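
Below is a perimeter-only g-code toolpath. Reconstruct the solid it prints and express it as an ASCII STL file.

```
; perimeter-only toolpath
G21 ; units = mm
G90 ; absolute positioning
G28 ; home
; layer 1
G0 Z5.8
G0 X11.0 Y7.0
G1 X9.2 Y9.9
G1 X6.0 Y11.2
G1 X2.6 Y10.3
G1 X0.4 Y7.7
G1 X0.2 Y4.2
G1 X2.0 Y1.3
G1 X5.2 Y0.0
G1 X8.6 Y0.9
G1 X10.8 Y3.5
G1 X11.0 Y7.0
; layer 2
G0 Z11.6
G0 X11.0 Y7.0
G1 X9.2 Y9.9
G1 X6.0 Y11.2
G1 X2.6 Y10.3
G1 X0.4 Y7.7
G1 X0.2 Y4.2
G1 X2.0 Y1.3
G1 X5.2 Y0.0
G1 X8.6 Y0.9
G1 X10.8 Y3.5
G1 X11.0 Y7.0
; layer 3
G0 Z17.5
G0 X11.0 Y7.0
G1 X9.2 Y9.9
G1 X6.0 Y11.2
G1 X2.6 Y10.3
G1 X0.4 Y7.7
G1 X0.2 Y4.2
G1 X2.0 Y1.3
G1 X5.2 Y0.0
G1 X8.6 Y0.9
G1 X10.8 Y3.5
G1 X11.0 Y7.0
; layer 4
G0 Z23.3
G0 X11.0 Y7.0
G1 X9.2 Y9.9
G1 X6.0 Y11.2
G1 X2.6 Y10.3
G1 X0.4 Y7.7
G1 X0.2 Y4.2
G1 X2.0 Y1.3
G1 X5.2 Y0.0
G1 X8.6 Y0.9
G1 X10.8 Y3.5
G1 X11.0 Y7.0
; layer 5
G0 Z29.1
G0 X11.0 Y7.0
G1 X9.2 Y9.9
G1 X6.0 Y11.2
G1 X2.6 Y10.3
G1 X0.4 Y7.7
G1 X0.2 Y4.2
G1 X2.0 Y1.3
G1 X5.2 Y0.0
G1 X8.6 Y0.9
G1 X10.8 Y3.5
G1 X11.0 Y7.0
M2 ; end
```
solid part
  facet normal 0.0000 0.0000 -1.0000
    outer loop
      vertex 6.0 11.2 0.0
      vertex 9.2 9.9 0.0
      vertex 11.0 7.0 0.0
    endloop
  endfacet
  facet normal 0.0000 0.0000 -1.0000
    outer loop
      vertex 2.6 10.3 0.0
      vertex 6.0 11.2 0.0
      vertex 11.0 7.0 0.0
    endloop
  endfacet
  facet normal 0.0000 0.0000 -1.0000
    outer loop
      vertex 0.4 7.7 0.0
      vertex 2.6 10.3 0.0
      vertex 11.0 7.0 0.0
    endloop
  endfacet
  facet normal 0.0000 0.0000 -1.0000
    outer loop
      vertex 0.2 4.2 0.0
      vertex 0.4 7.7 0.0
      vertex 11.0 7.0 0.0
    endloop
  endfacet
  facet normal 0.0000 0.0000 -1.0000
    outer loop
      vertex 2.0 1.3 0.0
      vertex 0.2 4.2 0.0
      vertex 11.0 7.0 0.0
    endloop
  endfacet
  facet normal 0.0000 0.0000 -1.0000
    outer loop
      vertex 5.2 0.0 0.0
      vertex 2.0 1.3 0.0
      vertex 11.0 7.0 0.0
    endloop
  endfacet
  facet normal 0.0000 0.0000 -1.0000
    outer loop
      vertex 8.6 0.9 0.0
      vertex 5.2 0.0 0.0
      vertex 11.0 7.0 0.0
    endloop
  endfacet
  facet normal 0.0000 0.0000 -1.0000
    outer loop
      vertex 10.8 3.5 0.0
      vertex 8.6 0.9 0.0
      vertex 11.0 7.0 0.0
    endloop
  endfacet
  facet normal 0.0000 0.0000 1.0000
    outer loop
      vertex 11.0 7.0 29.1
      vertex 9.2 9.9 29.1
      vertex 6.0 11.2 29.1
    endloop
  endfacet
  facet normal 0.0000 0.0000 1.0000
    outer loop
      vertex 11.0 7.0 29.1
      vertex 6.0 11.2 29.1
      vertex 2.6 10.3 29.1
    endloop
  endfacet
  facet normal 0.0000 0.0000 1.0000
    outer loop
      vertex 11.0 7.0 29.1
      vertex 2.6 10.3 29.1
      vertex 0.4 7.7 29.1
    endloop
  endfacet
  facet normal 0.0000 0.0000 1.0000
    outer loop
      vertex 11.0 7.0 29.1
      vertex 0.4 7.7 29.1
      vertex 0.2 4.2 29.1
    endloop
  endfacet
  facet normal 0.0000 0.0000 1.0000
    outer loop
      vertex 11.0 7.0 29.1
      vertex 0.2 4.2 29.1
      vertex 2.0 1.3 29.1
    endloop
  endfacet
  facet normal 0.0000 0.0000 1.0000
    outer loop
      vertex 11.0 7.0 29.1
      vertex 2.0 1.3 29.1
      vertex 5.2 0.0 29.1
    endloop
  endfacet
  facet normal 0.0000 0.0000 1.0000
    outer loop
      vertex 11.0 7.0 29.1
      vertex 5.2 0.0 29.1
      vertex 8.6 0.9 29.1
    endloop
  endfacet
  facet normal 0.0000 0.0000 1.0000
    outer loop
      vertex 11.0 7.0 29.1
      vertex 8.6 0.9 29.1
      vertex 10.8 3.5 29.1
    endloop
  endfacet
  facet normal 0.8496 0.5274 0.0000
    outer loop
      vertex 11.0 7.0 0.0
      vertex 9.2 9.9 0.0
      vertex 9.2 9.9 29.1
    endloop
  endfacet
  facet normal 0.8496 0.5274 0.0000
    outer loop
      vertex 11.0 7.0 0.0
      vertex 9.2 9.9 29.1
      vertex 11.0 7.0 29.1
    endloop
  endfacet
  facet normal 0.3764 0.9265 0.0000
    outer loop
      vertex 9.2 9.9 0.0
      vertex 6.0 11.2 0.0
      vertex 6.0 11.2 29.1
    endloop
  endfacet
  facet normal 0.3764 0.9265 0.0000
    outer loop
      vertex 9.2 9.9 0.0
      vertex 6.0 11.2 29.1
      vertex 9.2 9.9 29.1
    endloop
  endfacet
  facet normal -0.2559 0.9667 0.0000
    outer loop
      vertex 6.0 11.2 0.0
      vertex 2.6 10.3 0.0
      vertex 2.6 10.3 29.1
    endloop
  endfacet
  facet normal -0.2559 0.9667 0.0000
    outer loop
      vertex 6.0 11.2 0.0
      vertex 2.6 10.3 29.1
      vertex 6.0 11.2 29.1
    endloop
  endfacet
  facet normal -0.7634 0.6459 0.0000
    outer loop
      vertex 2.6 10.3 0.0
      vertex 0.4 7.7 0.0
      vertex 0.4 7.7 29.1
    endloop
  endfacet
  facet normal -0.7634 0.6459 0.0000
    outer loop
      vertex 2.6 10.3 0.0
      vertex 0.4 7.7 29.1
      vertex 2.6 10.3 29.1
    endloop
  endfacet
  facet normal -0.9984 0.0570 0.0000
    outer loop
      vertex 0.4 7.7 0.0
      vertex 0.2 4.2 0.0
      vertex 0.2 4.2 29.1
    endloop
  endfacet
  facet normal -0.9984 0.0570 0.0000
    outer loop
      vertex 0.4 7.7 0.0
      vertex 0.2 4.2 29.1
      vertex 0.4 7.7 29.1
    endloop
  endfacet
  facet normal -0.8496 -0.5274 0.0000
    outer loop
      vertex 0.2 4.2 0.0
      vertex 2.0 1.3 0.0
      vertex 2.0 1.3 29.1
    endloop
  endfacet
  facet normal -0.8496 -0.5274 0.0000
    outer loop
      vertex 0.2 4.2 0.0
      vertex 2.0 1.3 29.1
      vertex 0.2 4.2 29.1
    endloop
  endfacet
  facet normal -0.3764 -0.9265 0.0000
    outer loop
      vertex 2.0 1.3 0.0
      vertex 5.2 0.0 0.0
      vertex 5.2 0.0 29.1
    endloop
  endfacet
  facet normal -0.3764 -0.9265 0.0000
    outer loop
      vertex 2.0 1.3 0.0
      vertex 5.2 0.0 29.1
      vertex 2.0 1.3 29.1
    endloop
  endfacet
  facet normal 0.2559 -0.9667 0.0000
    outer loop
      vertex 5.2 0.0 0.0
      vertex 8.6 0.9 0.0
      vertex 8.6 0.9 29.1
    endloop
  endfacet
  facet normal 0.2559 -0.9667 0.0000
    outer loop
      vertex 5.2 0.0 0.0
      vertex 8.6 0.9 29.1
      vertex 5.2 0.0 29.1
    endloop
  endfacet
  facet normal 0.7634 -0.6459 0.0000
    outer loop
      vertex 8.6 0.9 0.0
      vertex 10.8 3.5 0.0
      vertex 10.8 3.5 29.1
    endloop
  endfacet
  facet normal 0.7634 -0.6459 0.0000
    outer loop
      vertex 8.6 0.9 0.0
      vertex 10.8 3.5 29.1
      vertex 8.6 0.9 29.1
    endloop
  endfacet
  facet normal 0.9984 -0.0570 0.0000
    outer loop
      vertex 10.8 3.5 0.0
      vertex 11.0 7.0 0.0
      vertex 11.0 7.0 29.1
    endloop
  endfacet
  facet normal 0.9984 -0.0570 0.0000
    outer loop
      vertex 10.8 3.5 0.0
      vertex 11.0 7.0 29.1
      vertex 10.8 3.5 29.1
    endloop
  endfacet
endsolid part

The G0 Z moves step by Δz≈5.8 mm. Every layer's G1 loop is the same polygon, so the solid is a straight extrusion of it from z=0 to z≈29.1. Closing with flat bottom and top caps and triangulating gives 36 facets — a regular 10-sided prism (a cylinder approximated with 10 flat sides), circumscribed radius ≈ 5.6 mm, height ≈ 29.1 mm.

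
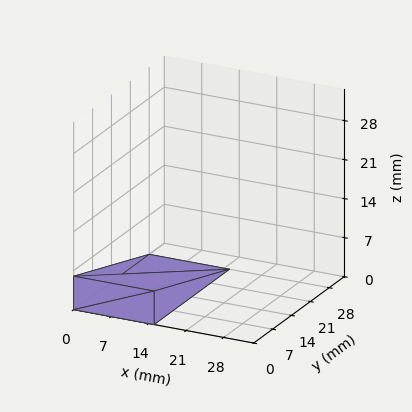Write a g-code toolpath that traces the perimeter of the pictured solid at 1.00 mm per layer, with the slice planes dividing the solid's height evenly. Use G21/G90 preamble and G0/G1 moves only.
Reading the render: the shape is a wedge (ramp): 15 × 28 mm base, rising to 6 mm along the y=0 edge and sloping linearly to z=0 at y=28 (dimensions read to the nearest mm from the axis ticks). For the g-code, the solid's height is divided into equal slices at the stated Δz and each level perimeter traced with G1 moves after a G0 lift.

; perimeter-only toolpath
G21 ; units = mm
G90 ; absolute positioning
G28 ; home
; layer 1
G0 Z1.00
G0 X0.00 Y0.00
G1 X15.00 Y0.00
G1 X15.00 Y23.33
G1 X0.00 Y23.33
G1 X0.00 Y0.00
; layer 2
G0 Z2.00
G0 X0.00 Y0.00
G1 X15.00 Y0.00
G1 X15.00 Y18.67
G1 X0.00 Y18.67
G1 X0.00 Y0.00
; layer 3
G0 Z3.00
G0 X0.00 Y0.00
G1 X15.00 Y0.00
G1 X15.00 Y14.00
G1 X0.00 Y14.00
G1 X0.00 Y0.00
; layer 4
G0 Z4.00
G0 X0.00 Y0.00
G1 X15.00 Y0.00
G1 X15.00 Y9.33
G1 X0.00 Y9.33
G1 X0.00 Y0.00
; layer 5
G0 Z5.00
G0 X0.00 Y0.00
G1 X15.00 Y0.00
G1 X15.00 Y4.67
G1 X0.00 Y4.67
G1 X0.00 Y0.00
M2 ; end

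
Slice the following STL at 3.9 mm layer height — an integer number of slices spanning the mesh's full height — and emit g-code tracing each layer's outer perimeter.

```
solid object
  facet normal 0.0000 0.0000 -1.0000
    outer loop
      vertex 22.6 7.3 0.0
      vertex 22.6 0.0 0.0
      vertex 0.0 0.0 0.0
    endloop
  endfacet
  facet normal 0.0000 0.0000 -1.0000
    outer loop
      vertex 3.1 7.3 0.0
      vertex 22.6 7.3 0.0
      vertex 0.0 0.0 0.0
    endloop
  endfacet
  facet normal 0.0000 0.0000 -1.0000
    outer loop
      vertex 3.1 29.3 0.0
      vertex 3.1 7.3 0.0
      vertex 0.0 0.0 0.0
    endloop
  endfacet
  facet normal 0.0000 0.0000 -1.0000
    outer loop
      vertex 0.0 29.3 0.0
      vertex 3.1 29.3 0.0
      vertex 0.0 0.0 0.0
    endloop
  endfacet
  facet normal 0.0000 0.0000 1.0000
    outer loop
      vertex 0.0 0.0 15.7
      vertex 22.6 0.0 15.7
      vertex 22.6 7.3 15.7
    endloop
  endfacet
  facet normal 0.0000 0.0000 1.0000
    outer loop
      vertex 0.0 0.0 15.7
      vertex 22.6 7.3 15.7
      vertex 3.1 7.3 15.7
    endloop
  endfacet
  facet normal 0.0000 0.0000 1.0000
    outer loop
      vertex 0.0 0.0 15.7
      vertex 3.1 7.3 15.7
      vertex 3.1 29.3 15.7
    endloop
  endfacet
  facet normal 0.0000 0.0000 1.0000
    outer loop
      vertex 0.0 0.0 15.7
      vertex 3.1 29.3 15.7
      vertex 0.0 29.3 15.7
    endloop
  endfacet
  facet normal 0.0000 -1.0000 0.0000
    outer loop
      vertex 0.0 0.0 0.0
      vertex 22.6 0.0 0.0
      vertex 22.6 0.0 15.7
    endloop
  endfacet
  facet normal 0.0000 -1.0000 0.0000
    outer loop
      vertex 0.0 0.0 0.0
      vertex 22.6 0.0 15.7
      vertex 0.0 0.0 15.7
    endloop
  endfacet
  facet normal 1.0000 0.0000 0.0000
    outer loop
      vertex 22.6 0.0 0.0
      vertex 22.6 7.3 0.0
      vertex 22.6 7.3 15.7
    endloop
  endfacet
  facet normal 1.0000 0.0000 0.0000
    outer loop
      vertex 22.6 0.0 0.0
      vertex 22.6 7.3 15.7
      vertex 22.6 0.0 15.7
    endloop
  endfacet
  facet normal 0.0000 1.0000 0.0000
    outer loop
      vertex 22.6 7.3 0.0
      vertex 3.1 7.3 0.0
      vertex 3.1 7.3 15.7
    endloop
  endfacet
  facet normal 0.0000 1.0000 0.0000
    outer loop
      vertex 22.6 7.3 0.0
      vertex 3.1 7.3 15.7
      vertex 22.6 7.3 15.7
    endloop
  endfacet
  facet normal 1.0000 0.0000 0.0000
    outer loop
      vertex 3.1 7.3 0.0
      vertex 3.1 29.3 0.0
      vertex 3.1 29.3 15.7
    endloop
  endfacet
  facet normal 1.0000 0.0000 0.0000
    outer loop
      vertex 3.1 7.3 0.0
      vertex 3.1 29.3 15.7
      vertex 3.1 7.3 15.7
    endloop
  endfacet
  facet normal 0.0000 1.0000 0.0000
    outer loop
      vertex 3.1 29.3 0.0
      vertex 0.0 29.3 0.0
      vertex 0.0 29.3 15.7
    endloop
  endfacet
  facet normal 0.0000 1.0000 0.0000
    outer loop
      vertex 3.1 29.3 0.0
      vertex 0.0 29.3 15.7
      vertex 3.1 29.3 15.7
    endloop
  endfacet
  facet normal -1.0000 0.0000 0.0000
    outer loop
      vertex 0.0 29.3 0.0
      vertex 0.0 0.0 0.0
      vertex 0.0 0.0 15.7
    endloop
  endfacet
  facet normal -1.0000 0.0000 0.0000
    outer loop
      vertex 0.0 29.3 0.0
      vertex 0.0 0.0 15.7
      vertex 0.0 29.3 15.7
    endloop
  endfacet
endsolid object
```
; perimeter-only toolpath
G21 ; units = mm
G90 ; absolute positioning
G28 ; home
; layer 1
G0 Z3.9
G0 X0.0 Y0.0
G1 X22.6 Y0.0
G1 X22.6 Y7.3
G1 X3.1 Y7.3
G1 X3.1 Y29.3
G1 X0.0 Y29.3
G1 X0.0 Y0.0
; layer 2
G0 Z7.8
G0 X0.0 Y0.0
G1 X22.6 Y0.0
G1 X22.6 Y7.3
G1 X3.1 Y7.3
G1 X3.1 Y29.3
G1 X0.0 Y29.3
G1 X0.0 Y0.0
; layer 3
G0 Z11.8
G0 X0.0 Y0.0
G1 X22.6 Y0.0
G1 X22.6 Y7.3
G1 X3.1 Y7.3
G1 X3.1 Y29.3
G1 X0.0 Y29.3
G1 X0.0 Y0.0
; layer 4
G0 Z15.7
G0 X0.0 Y0.0
G1 X22.6 Y0.0
G1 X22.6 Y7.3
G1 X3.1 Y7.3
G1 X3.1 Y29.3
G1 X0.0 Y29.3
G1 X0.0 Y0.0
M2 ; end

The solid is an L-shaped prism: outer 22.6 × 29.3 mm, arm thicknesses ≈ 7.3 mm (horizontal) and 3.1 mm (vertical), extruded 15.7 mm in z. Slicing at Δz = 3.9 mm — 4 equal slices spanning the solid's height, so layer i sits at z = i·h/4 — gives 4 non-empty perimeters. Each is a 6-segment closed polygon; G0 lifts to the layer z and rapids to the start vertex, then G1 traces the edges.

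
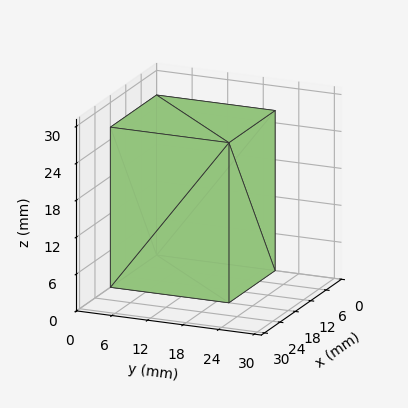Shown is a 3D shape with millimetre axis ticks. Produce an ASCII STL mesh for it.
Reading the render: the shape is a rectangular box, roughly 18 × 20 mm footprint and 26 mm tall (dimensions read to the nearest mm from the axis ticks). For the STL, each face is triangulated and given an outward normal.

solid part
  facet normal 0.0000 0.0000 -1.0000
    outer loop
      vertex 18.00 20.00 0.00
      vertex 18.00 0.00 0.00
      vertex 0.00 0.00 0.00
    endloop
  endfacet
  facet normal 0.0000 0.0000 -1.0000
    outer loop
      vertex 0.00 20.00 0.00
      vertex 18.00 20.00 0.00
      vertex 0.00 0.00 0.00
    endloop
  endfacet
  facet normal 0.0000 0.0000 1.0000
    outer loop
      vertex 0.00 0.00 26.00
      vertex 18.00 0.00 26.00
      vertex 18.00 20.00 26.00
    endloop
  endfacet
  facet normal 0.0000 0.0000 1.0000
    outer loop
      vertex 0.00 0.00 26.00
      vertex 18.00 20.00 26.00
      vertex 0.00 20.00 26.00
    endloop
  endfacet
  facet normal 0.0000 -1.0000 0.0000
    outer loop
      vertex 0.00 0.00 0.00
      vertex 18.00 0.00 0.00
      vertex 18.00 0.00 26.00
    endloop
  endfacet
  facet normal 0.0000 -1.0000 0.0000
    outer loop
      vertex 0.00 0.00 0.00
      vertex 18.00 0.00 26.00
      vertex 0.00 0.00 26.00
    endloop
  endfacet
  facet normal 0.0000 1.0000 0.0000
    outer loop
      vertex 18.00 20.00 26.00
      vertex 18.00 20.00 0.00
      vertex 0.00 20.00 0.00
    endloop
  endfacet
  facet normal 0.0000 1.0000 0.0000
    outer loop
      vertex 0.00 20.00 26.00
      vertex 18.00 20.00 26.00
      vertex 0.00 20.00 0.00
    endloop
  endfacet
  facet normal -1.0000 0.0000 0.0000
    outer loop
      vertex 0.00 20.00 26.00
      vertex 0.00 20.00 0.00
      vertex 0.00 0.00 0.00
    endloop
  endfacet
  facet normal -1.0000 0.0000 0.0000
    outer loop
      vertex 0.00 0.00 26.00
      vertex 0.00 20.00 26.00
      vertex 0.00 0.00 0.00
    endloop
  endfacet
  facet normal 1.0000 0.0000 0.0000
    outer loop
      vertex 18.00 0.00 0.00
      vertex 18.00 20.00 0.00
      vertex 18.00 20.00 26.00
    endloop
  endfacet
  facet normal 1.0000 0.0000 0.0000
    outer loop
      vertex 18.00 0.00 0.00
      vertex 18.00 20.00 26.00
      vertex 18.00 0.00 26.00
    endloop
  endfacet
endsolid part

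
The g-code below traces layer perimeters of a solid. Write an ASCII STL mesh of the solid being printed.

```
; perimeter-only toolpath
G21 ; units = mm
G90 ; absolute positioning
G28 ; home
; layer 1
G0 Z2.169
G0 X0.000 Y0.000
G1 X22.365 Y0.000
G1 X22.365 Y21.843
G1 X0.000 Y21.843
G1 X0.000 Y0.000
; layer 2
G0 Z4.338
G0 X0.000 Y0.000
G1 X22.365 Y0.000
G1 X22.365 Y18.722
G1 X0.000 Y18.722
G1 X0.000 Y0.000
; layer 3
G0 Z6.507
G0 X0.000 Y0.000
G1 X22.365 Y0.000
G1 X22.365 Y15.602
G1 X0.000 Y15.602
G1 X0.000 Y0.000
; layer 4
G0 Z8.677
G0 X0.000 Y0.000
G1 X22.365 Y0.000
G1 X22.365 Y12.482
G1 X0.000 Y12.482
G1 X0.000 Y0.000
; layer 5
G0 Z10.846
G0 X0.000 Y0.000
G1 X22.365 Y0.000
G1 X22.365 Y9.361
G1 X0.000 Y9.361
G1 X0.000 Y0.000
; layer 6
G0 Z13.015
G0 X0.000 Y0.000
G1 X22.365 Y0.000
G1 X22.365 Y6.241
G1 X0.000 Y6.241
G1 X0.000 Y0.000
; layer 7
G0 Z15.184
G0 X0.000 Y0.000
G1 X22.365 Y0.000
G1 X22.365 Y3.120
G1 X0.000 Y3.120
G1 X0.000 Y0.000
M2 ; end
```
solid part
  facet normal 0.0000 0.0000 -1.0000
    outer loop
      vertex 22.365 24.963 0.000
      vertex 22.365 0.000 0.000
      vertex 0.000 0.000 0.000
    endloop
  endfacet
  facet normal 0.0000 0.0000 -1.0000
    outer loop
      vertex 0.000 24.963 0.000
      vertex 22.365 24.963 0.000
      vertex 0.000 0.000 0.000
    endloop
  endfacet
  facet normal 0.0000 -1.0000 0.0000
    outer loop
      vertex 0.000 0.000 0.000
      vertex 22.365 0.000 0.000
      vertex 22.365 0.000 17.353
    endloop
  endfacet
  facet normal 0.0000 -1.0000 0.0000
    outer loop
      vertex 0.000 0.000 0.000
      vertex 22.365 0.000 17.353
      vertex 0.000 0.000 17.353
    endloop
  endfacet
  facet normal 0.0000 0.5708 0.8211
    outer loop
      vertex 0.000 0.000 17.353
      vertex 22.365 0.000 17.353
      vertex 22.365 24.963 0.000
    endloop
  endfacet
  facet normal 0.0000 0.5708 0.8211
    outer loop
      vertex 0.000 0.000 17.353
      vertex 22.365 24.963 0.000
      vertex 0.000 24.963 0.000
    endloop
  endfacet
  facet normal -1.0000 0.0000 0.0000
    outer loop
      vertex 0.000 0.000 17.353
      vertex 0.000 24.963 0.000
      vertex 0.000 0.000 0.000
    endloop
  endfacet
  facet normal 1.0000 0.0000 0.0000
    outer loop
      vertex 22.365 0.000 0.000
      vertex 22.365 24.963 0.000
      vertex 22.365 0.000 17.353
    endloop
  endfacet
endsolid part

The G0 Z moves step by Δz≈2.169 mm. The G1 loops shrink linearly with z, so the solid tapers from its base footprint up to z≈17.4. Closing with a flat bottom cap and the tapered top and triangulating gives 8 facets — a wedge (ramp): 22.4 × 25 mm base, rising to 17.4 mm along the y=0 edge and sloping linearly to z=0 at y=25.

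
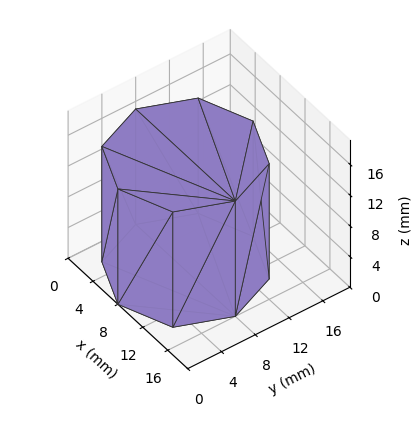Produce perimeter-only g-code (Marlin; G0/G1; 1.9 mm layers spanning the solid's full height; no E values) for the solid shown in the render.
Reading the render: the shape is a regular 8-sided prism (a cylinder approximated with 8 flat sides), circumscribed radius ≈ 8 mm, height ≈ 15 mm (dimensions read to the nearest mm from the axis ticks). For the g-code, the solid's height is divided into equal slices at the stated Δz and each level perimeter traced with G1 moves after a G0 lift.

; perimeter-only toolpath
G21 ; units = mm
G90 ; absolute positioning
G28 ; home
; layer 1
G0 Z1.9
G0 X16.0 Y8.0
G1 X13.7 Y13.7
G1 X8.0 Y16.0
G1 X2.3 Y13.7
G1 X0.0 Y8.0
G1 X2.3 Y2.3
G1 X8.0 Y0.0
G1 X13.7 Y2.3
G1 X16.0 Y8.0
; layer 2
G0 Z3.8
G0 X16.0 Y8.0
G1 X13.7 Y13.7
G1 X8.0 Y16.0
G1 X2.3 Y13.7
G1 X0.0 Y8.0
G1 X2.3 Y2.3
G1 X8.0 Y0.0
G1 X13.7 Y2.3
G1 X16.0 Y8.0
; layer 3
G0 Z5.6
G0 X16.0 Y8.0
G1 X13.7 Y13.7
G1 X8.0 Y16.0
G1 X2.3 Y13.7
G1 X0.0 Y8.0
G1 X2.3 Y2.3
G1 X8.0 Y0.0
G1 X13.7 Y2.3
G1 X16.0 Y8.0
; layer 4
G0 Z7.5
G0 X16.0 Y8.0
G1 X13.7 Y13.7
G1 X8.0 Y16.0
G1 X2.3 Y13.7
G1 X0.0 Y8.0
G1 X2.3 Y2.3
G1 X8.0 Y0.0
G1 X13.7 Y2.3
G1 X16.0 Y8.0
; layer 5
G0 Z9.4
G0 X16.0 Y8.0
G1 X13.7 Y13.7
G1 X8.0 Y16.0
G1 X2.3 Y13.7
G1 X0.0 Y8.0
G1 X2.3 Y2.3
G1 X8.0 Y0.0
G1 X13.7 Y2.3
G1 X16.0 Y8.0
; layer 6
G0 Z11.2
G0 X16.0 Y8.0
G1 X13.7 Y13.7
G1 X8.0 Y16.0
G1 X2.3 Y13.7
G1 X0.0 Y8.0
G1 X2.3 Y2.3
G1 X8.0 Y0.0
G1 X13.7 Y2.3
G1 X16.0 Y8.0
; layer 7
G0 Z13.1
G0 X16.0 Y8.0
G1 X13.7 Y13.7
G1 X8.0 Y16.0
G1 X2.3 Y13.7
G1 X0.0 Y8.0
G1 X2.3 Y2.3
G1 X8.0 Y0.0
G1 X13.7 Y2.3
G1 X16.0 Y8.0
; layer 8
G0 Z15.0
G0 X16.0 Y8.0
G1 X13.7 Y13.7
G1 X8.0 Y16.0
G1 X2.3 Y13.7
G1 X0.0 Y8.0
G1 X2.3 Y2.3
G1 X8.0 Y0.0
G1 X13.7 Y2.3
G1 X16.0 Y8.0
M2 ; end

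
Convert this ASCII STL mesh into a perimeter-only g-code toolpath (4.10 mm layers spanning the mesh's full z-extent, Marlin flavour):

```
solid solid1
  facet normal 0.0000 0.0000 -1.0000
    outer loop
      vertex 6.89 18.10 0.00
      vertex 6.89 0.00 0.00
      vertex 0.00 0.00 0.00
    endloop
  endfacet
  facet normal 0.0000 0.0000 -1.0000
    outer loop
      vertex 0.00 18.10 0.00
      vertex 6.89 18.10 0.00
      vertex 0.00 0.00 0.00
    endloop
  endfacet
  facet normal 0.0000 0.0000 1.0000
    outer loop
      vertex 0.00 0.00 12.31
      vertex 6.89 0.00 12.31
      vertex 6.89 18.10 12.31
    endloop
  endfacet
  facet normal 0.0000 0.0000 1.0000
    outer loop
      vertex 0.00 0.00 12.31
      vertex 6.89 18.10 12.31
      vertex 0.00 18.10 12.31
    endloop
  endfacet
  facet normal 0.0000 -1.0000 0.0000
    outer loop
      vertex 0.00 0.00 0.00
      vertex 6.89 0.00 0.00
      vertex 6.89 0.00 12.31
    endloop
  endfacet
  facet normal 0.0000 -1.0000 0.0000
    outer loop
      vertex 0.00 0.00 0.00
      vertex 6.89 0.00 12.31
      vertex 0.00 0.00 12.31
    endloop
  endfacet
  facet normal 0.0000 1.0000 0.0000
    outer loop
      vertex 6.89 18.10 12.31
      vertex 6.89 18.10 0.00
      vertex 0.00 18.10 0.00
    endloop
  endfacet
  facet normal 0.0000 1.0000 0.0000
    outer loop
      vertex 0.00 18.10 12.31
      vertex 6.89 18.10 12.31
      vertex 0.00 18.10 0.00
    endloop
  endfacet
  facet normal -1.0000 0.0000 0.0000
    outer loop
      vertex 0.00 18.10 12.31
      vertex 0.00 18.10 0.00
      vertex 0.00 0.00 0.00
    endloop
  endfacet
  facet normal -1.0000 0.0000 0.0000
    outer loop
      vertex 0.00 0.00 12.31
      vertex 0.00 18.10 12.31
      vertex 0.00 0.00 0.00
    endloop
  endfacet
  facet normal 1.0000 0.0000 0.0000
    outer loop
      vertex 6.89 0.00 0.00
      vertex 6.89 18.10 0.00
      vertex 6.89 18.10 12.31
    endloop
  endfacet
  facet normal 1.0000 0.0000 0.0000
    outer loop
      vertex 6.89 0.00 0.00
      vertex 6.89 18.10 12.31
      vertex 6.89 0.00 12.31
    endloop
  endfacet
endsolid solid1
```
; perimeter-only toolpath
G21 ; units = mm
G90 ; absolute positioning
G28 ; home
; layer 1
G0 Z4.10
G0 X0.00 Y0.00
G1 X6.89 Y0.00
G1 X6.89 Y18.10
G1 X0.00 Y18.10
G1 X0.00 Y0.00
; layer 2
G0 Z8.21
G0 X0.00 Y0.00
G1 X6.89 Y0.00
G1 X6.89 Y18.10
G1 X0.00 Y18.10
G1 X0.00 Y0.00
; layer 3
G0 Z12.31
G0 X0.00 Y0.00
G1 X6.89 Y0.00
G1 X6.89 Y18.10
G1 X0.00 Y18.10
G1 X0.00 Y0.00
M2 ; end

The solid is a rectangular box, roughly 6.89 × 18.1 mm footprint and 12.3 mm tall. Slicing at Δz = 4.10 mm — 3 equal slices spanning the solid's height, so layer i sits at z = i·h/3 — gives 3 non-empty perimeters. Each is a 4-segment closed polygon; G0 lifts to the layer z and rapids to the start vertex, then G1 traces the edges.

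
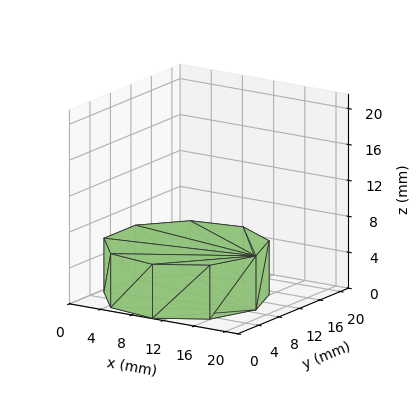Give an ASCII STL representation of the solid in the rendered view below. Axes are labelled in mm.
Reading the render: the shape is a regular 9-sided prism (a cylinder approximated with 9 flat sides), circumscribed radius ≈ 9 mm, height ≈ 6 mm (dimensions read to the nearest mm from the axis ticks). For the STL, each face is triangulated and given an outward normal.

solid part
  facet normal 0.0000 0.0000 -1.0000
    outer loop
      vertex 10.56 17.86 0.00
      vertex 15.89 14.79 0.00
      vertex 18.00 9.00 0.00
    endloop
  endfacet
  facet normal 0.0000 0.0000 -1.0000
    outer loop
      vertex 4.50 16.79 0.00
      vertex 10.56 17.86 0.00
      vertex 18.00 9.00 0.00
    endloop
  endfacet
  facet normal 0.0000 0.0000 -1.0000
    outer loop
      vertex 0.54 12.08 0.00
      vertex 4.50 16.79 0.00
      vertex 18.00 9.00 0.00
    endloop
  endfacet
  facet normal 0.0000 0.0000 -1.0000
    outer loop
      vertex 0.54 5.92 0.00
      vertex 0.54 12.08 0.00
      vertex 18.00 9.00 0.00
    endloop
  endfacet
  facet normal 0.0000 0.0000 -1.0000
    outer loop
      vertex 4.50 1.21 0.00
      vertex 0.54 5.92 0.00
      vertex 18.00 9.00 0.00
    endloop
  endfacet
  facet normal 0.0000 0.0000 -1.0000
    outer loop
      vertex 10.56 0.14 0.00
      vertex 4.50 1.21 0.00
      vertex 18.00 9.00 0.00
    endloop
  endfacet
  facet normal 0.0000 0.0000 -1.0000
    outer loop
      vertex 15.89 3.21 0.00
      vertex 10.56 0.14 0.00
      vertex 18.00 9.00 0.00
    endloop
  endfacet
  facet normal 0.0000 0.0000 1.0000
    outer loop
      vertex 18.00 9.00 6.00
      vertex 15.89 14.79 6.00
      vertex 10.56 17.86 6.00
    endloop
  endfacet
  facet normal 0.0000 0.0000 1.0000
    outer loop
      vertex 18.00 9.00 6.00
      vertex 10.56 17.86 6.00
      vertex 4.50 16.79 6.00
    endloop
  endfacet
  facet normal 0.0000 0.0000 1.0000
    outer loop
      vertex 18.00 9.00 6.00
      vertex 4.50 16.79 6.00
      vertex 0.54 12.08 6.00
    endloop
  endfacet
  facet normal 0.0000 0.0000 1.0000
    outer loop
      vertex 18.00 9.00 6.00
      vertex 0.54 12.08 6.00
      vertex 0.54 5.92 6.00
    endloop
  endfacet
  facet normal 0.0000 0.0000 1.0000
    outer loop
      vertex 18.00 9.00 6.00
      vertex 0.54 5.92 6.00
      vertex 4.50 1.21 6.00
    endloop
  endfacet
  facet normal 0.0000 0.0000 1.0000
    outer loop
      vertex 18.00 9.00 6.00
      vertex 4.50 1.21 6.00
      vertex 10.56 0.14 6.00
    endloop
  endfacet
  facet normal 0.0000 0.0000 1.0000
    outer loop
      vertex 18.00 9.00 6.00
      vertex 10.56 0.14 6.00
      vertex 15.89 3.21 6.00
    endloop
  endfacet
  facet normal 0.9396 0.3424 0.0000
    outer loop
      vertex 18.00 9.00 0.00
      vertex 15.89 14.79 0.00
      vertex 15.89 14.79 6.00
    endloop
  endfacet
  facet normal 0.9396 0.3424 0.0000
    outer loop
      vertex 18.00 9.00 0.00
      vertex 15.89 14.79 6.00
      vertex 18.00 9.00 6.00
    endloop
  endfacet
  facet normal 0.4991 0.8665 0.0000
    outer loop
      vertex 15.89 14.79 0.00
      vertex 10.56 17.86 0.00
      vertex 10.56 17.86 6.00
    endloop
  endfacet
  facet normal 0.4991 0.8665 0.0000
    outer loop
      vertex 15.89 14.79 0.00
      vertex 10.56 17.86 6.00
      vertex 15.89 14.79 6.00
    endloop
  endfacet
  facet normal -0.1739 0.9848 0.0000
    outer loop
      vertex 10.56 17.86 0.00
      vertex 4.50 16.79 0.00
      vertex 4.50 16.79 6.00
    endloop
  endfacet
  facet normal -0.1739 0.9848 0.0000
    outer loop
      vertex 10.56 17.86 0.00
      vertex 4.50 16.79 6.00
      vertex 10.56 17.86 6.00
    endloop
  endfacet
  facet normal -0.7654 0.6435 0.0000
    outer loop
      vertex 4.50 16.79 0.00
      vertex 0.54 12.08 0.00
      vertex 0.54 12.08 6.00
    endloop
  endfacet
  facet normal -0.7654 0.6435 0.0000
    outer loop
      vertex 4.50 16.79 0.00
      vertex 0.54 12.08 6.00
      vertex 4.50 16.79 6.00
    endloop
  endfacet
  facet normal -1.0000 0.0000 0.0000
    outer loop
      vertex 0.54 12.08 0.00
      vertex 0.54 5.92 0.00
      vertex 0.54 5.92 6.00
    endloop
  endfacet
  facet normal -1.0000 0.0000 0.0000
    outer loop
      vertex 0.54 12.08 0.00
      vertex 0.54 5.92 6.00
      vertex 0.54 12.08 6.00
    endloop
  endfacet
  facet normal -0.7654 -0.6435 0.0000
    outer loop
      vertex 0.54 5.92 0.00
      vertex 4.50 1.21 0.00
      vertex 4.50 1.21 6.00
    endloop
  endfacet
  facet normal -0.7654 -0.6435 0.0000
    outer loop
      vertex 0.54 5.92 0.00
      vertex 4.50 1.21 6.00
      vertex 0.54 5.92 6.00
    endloop
  endfacet
  facet normal -0.1739 -0.9848 0.0000
    outer loop
      vertex 4.50 1.21 0.00
      vertex 10.56 0.14 0.00
      vertex 10.56 0.14 6.00
    endloop
  endfacet
  facet normal -0.1739 -0.9848 0.0000
    outer loop
      vertex 4.50 1.21 0.00
      vertex 10.56 0.14 6.00
      vertex 4.50 1.21 6.00
    endloop
  endfacet
  facet normal 0.4991 -0.8665 0.0000
    outer loop
      vertex 10.56 0.14 0.00
      vertex 15.89 3.21 0.00
      vertex 15.89 3.21 6.00
    endloop
  endfacet
  facet normal 0.4991 -0.8665 0.0000
    outer loop
      vertex 10.56 0.14 0.00
      vertex 15.89 3.21 6.00
      vertex 10.56 0.14 6.00
    endloop
  endfacet
  facet normal 0.9396 -0.3424 0.0000
    outer loop
      vertex 15.89 3.21 0.00
      vertex 18.00 9.00 0.00
      vertex 18.00 9.00 6.00
    endloop
  endfacet
  facet normal 0.9396 -0.3424 0.0000
    outer loop
      vertex 15.89 3.21 0.00
      vertex 18.00 9.00 6.00
      vertex 15.89 3.21 6.00
    endloop
  endfacet
endsolid part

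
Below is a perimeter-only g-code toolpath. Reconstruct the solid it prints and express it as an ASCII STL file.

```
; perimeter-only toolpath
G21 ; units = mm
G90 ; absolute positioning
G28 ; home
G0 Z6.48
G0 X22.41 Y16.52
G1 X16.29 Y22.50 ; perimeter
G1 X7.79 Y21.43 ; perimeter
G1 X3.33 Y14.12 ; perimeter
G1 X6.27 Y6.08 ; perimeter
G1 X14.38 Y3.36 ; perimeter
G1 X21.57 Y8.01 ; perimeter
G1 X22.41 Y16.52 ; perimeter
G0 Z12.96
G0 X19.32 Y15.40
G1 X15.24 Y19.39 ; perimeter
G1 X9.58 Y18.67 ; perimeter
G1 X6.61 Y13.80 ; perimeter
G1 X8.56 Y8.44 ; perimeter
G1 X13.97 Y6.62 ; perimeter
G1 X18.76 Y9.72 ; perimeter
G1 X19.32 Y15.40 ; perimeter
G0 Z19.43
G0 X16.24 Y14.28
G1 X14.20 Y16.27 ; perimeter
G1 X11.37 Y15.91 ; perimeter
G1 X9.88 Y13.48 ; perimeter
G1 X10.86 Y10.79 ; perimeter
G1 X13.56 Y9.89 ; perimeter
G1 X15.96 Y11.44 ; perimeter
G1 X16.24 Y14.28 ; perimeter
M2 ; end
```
solid part
  facet normal 0.0000 0.0000 -1.0000
    outer loop
      vertex 6.01 24.19 0.00
      vertex 17.33 25.62 0.00
      vertex 25.50 17.65 0.00
    endloop
  endfacet
  facet normal 0.0000 0.0000 -1.0000
    outer loop
      vertex 0.06 14.45 0.00
      vertex 6.01 24.19 0.00
      vertex 25.50 17.65 0.00
    endloop
  endfacet
  facet normal 0.0000 0.0000 -1.0000
    outer loop
      vertex 3.97 3.73 0.00
      vertex 0.06 14.45 0.00
      vertex 25.50 17.65 0.00
    endloop
  endfacet
  facet normal 0.0000 0.0000 -1.0000
    outer loop
      vertex 14.79 0.10 0.00
      vertex 3.97 3.73 0.00
      vertex 25.50 17.65 0.00
    endloop
  endfacet
  facet normal 0.0000 0.0000 -1.0000
    outer loop
      vertex 24.37 6.30 0.00
      vertex 14.79 0.10 0.00
      vertex 25.50 17.65 0.00
    endloop
  endfacet
  facet normal 0.6351 0.6510 0.4158
    outer loop
      vertex 25.50 17.65 0.00
      vertex 17.33 25.62 0.00
      vertex 13.15 13.15 25.91
    endloop
  endfacet
  facet normal -0.1140 0.9023 0.4159
    outer loop
      vertex 17.33 25.62 0.00
      vertex 6.01 24.19 0.00
      vertex 13.15 13.15 25.91
    endloop
  endfacet
  facet normal -0.7761 0.4741 0.4159
    outer loop
      vertex 6.01 24.19 0.00
      vertex 0.06 14.45 0.00
      vertex 13.15 13.15 25.91
    endloop
  endfacet
  facet normal -0.8543 -0.3116 0.4160
    outer loop
      vertex 0.06 14.45 0.00
      vertex 3.97 3.73 0.00
      vertex 13.15 13.15 25.91
    endloop
  endfacet
  facet normal -0.2892 -0.8622 0.4159
    outer loop
      vertex 3.97 3.73 0.00
      vertex 14.79 0.10 0.00
      vertex 13.15 13.15 25.91
    endloop
  endfacet
  facet normal 0.4941 -0.7635 0.4158
    outer loop
      vertex 14.79 0.10 0.00
      vertex 24.37 6.30 0.00
      vertex 13.15 13.15 25.91
    endloop
  endfacet
  facet normal 0.9050 -0.0901 0.4157
    outer loop
      vertex 24.37 6.30 0.00
      vertex 25.50 17.65 0.00
      vertex 13.15 13.15 25.91
    endloop
  endfacet
endsolid part

The G0 Z moves step by Δz≈6.48 mm. The G1 loops shrink linearly with z, so the solid tapers from its base footprint up to z≈25.9. Closing with a flat bottom cap and the tapered top and triangulating gives 12 facets — a regular 7-sided pyramid, base circumscribed radius ≈ 13.2 mm, apex at z ≈ 25.9 mm.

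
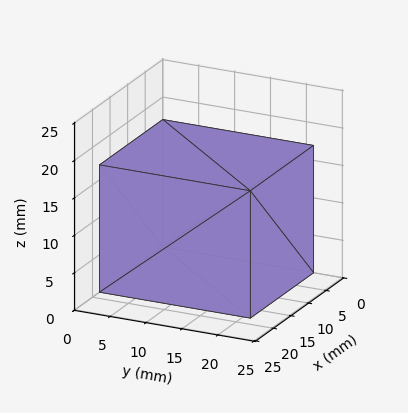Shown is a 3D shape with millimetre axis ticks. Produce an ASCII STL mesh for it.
Reading the render: the shape is a rectangular box, roughly 18 × 21 mm footprint and 17 mm tall (dimensions read to the nearest mm from the axis ticks). For the STL, each face is triangulated and given an outward normal.

solid part
  facet normal 0.0000 0.0000 -1.0000
    outer loop
      vertex 18.0 21.0 0.0
      vertex 18.0 0.0 0.0
      vertex 0.0 0.0 0.0
    endloop
  endfacet
  facet normal 0.0000 0.0000 -1.0000
    outer loop
      vertex 0.0 21.0 0.0
      vertex 18.0 21.0 0.0
      vertex 0.0 0.0 0.0
    endloop
  endfacet
  facet normal 0.0000 0.0000 1.0000
    outer loop
      vertex 0.0 0.0 17.0
      vertex 18.0 0.0 17.0
      vertex 18.0 21.0 17.0
    endloop
  endfacet
  facet normal 0.0000 0.0000 1.0000
    outer loop
      vertex 0.0 0.0 17.0
      vertex 18.0 21.0 17.0
      vertex 0.0 21.0 17.0
    endloop
  endfacet
  facet normal 0.0000 -1.0000 0.0000
    outer loop
      vertex 0.0 0.0 0.0
      vertex 18.0 0.0 0.0
      vertex 18.0 0.0 17.0
    endloop
  endfacet
  facet normal 0.0000 -1.0000 0.0000
    outer loop
      vertex 0.0 0.0 0.0
      vertex 18.0 0.0 17.0
      vertex 0.0 0.0 17.0
    endloop
  endfacet
  facet normal 0.0000 1.0000 0.0000
    outer loop
      vertex 18.0 21.0 17.0
      vertex 18.0 21.0 0.0
      vertex 0.0 21.0 0.0
    endloop
  endfacet
  facet normal 0.0000 1.0000 0.0000
    outer loop
      vertex 0.0 21.0 17.0
      vertex 18.0 21.0 17.0
      vertex 0.0 21.0 0.0
    endloop
  endfacet
  facet normal -1.0000 0.0000 0.0000
    outer loop
      vertex 0.0 21.0 17.0
      vertex 0.0 21.0 0.0
      vertex 0.0 0.0 0.0
    endloop
  endfacet
  facet normal -1.0000 0.0000 0.0000
    outer loop
      vertex 0.0 0.0 17.0
      vertex 0.0 21.0 17.0
      vertex 0.0 0.0 0.0
    endloop
  endfacet
  facet normal 1.0000 0.0000 0.0000
    outer loop
      vertex 18.0 0.0 0.0
      vertex 18.0 21.0 0.0
      vertex 18.0 21.0 17.0
    endloop
  endfacet
  facet normal 1.0000 0.0000 0.0000
    outer loop
      vertex 18.0 0.0 0.0
      vertex 18.0 21.0 17.0
      vertex 18.0 0.0 17.0
    endloop
  endfacet
endsolid part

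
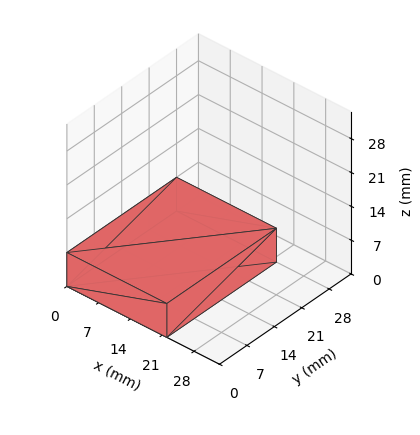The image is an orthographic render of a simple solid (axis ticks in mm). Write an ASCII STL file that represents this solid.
Reading the render: the shape is a rectangular box, roughly 22 × 28 mm footprint and 7 mm tall (dimensions read to the nearest mm from the axis ticks). For the STL, each face is triangulated and given an outward normal.

solid part
  facet normal 0.0000 0.0000 -1.0000
    outer loop
      vertex 22.0 28.0 0.0
      vertex 22.0 0.0 0.0
      vertex 0.0 0.0 0.0
    endloop
  endfacet
  facet normal 0.0000 0.0000 -1.0000
    outer loop
      vertex 0.0 28.0 0.0
      vertex 22.0 28.0 0.0
      vertex 0.0 0.0 0.0
    endloop
  endfacet
  facet normal 0.0000 0.0000 1.0000
    outer loop
      vertex 0.0 0.0 7.0
      vertex 22.0 0.0 7.0
      vertex 22.0 28.0 7.0
    endloop
  endfacet
  facet normal 0.0000 0.0000 1.0000
    outer loop
      vertex 0.0 0.0 7.0
      vertex 22.0 28.0 7.0
      vertex 0.0 28.0 7.0
    endloop
  endfacet
  facet normal 0.0000 -1.0000 0.0000
    outer loop
      vertex 0.0 0.0 0.0
      vertex 22.0 0.0 0.0
      vertex 22.0 0.0 7.0
    endloop
  endfacet
  facet normal 0.0000 -1.0000 0.0000
    outer loop
      vertex 0.0 0.0 0.0
      vertex 22.0 0.0 7.0
      vertex 0.0 0.0 7.0
    endloop
  endfacet
  facet normal 0.0000 1.0000 0.0000
    outer loop
      vertex 22.0 28.0 7.0
      vertex 22.0 28.0 0.0
      vertex 0.0 28.0 0.0
    endloop
  endfacet
  facet normal 0.0000 1.0000 0.0000
    outer loop
      vertex 0.0 28.0 7.0
      vertex 22.0 28.0 7.0
      vertex 0.0 28.0 0.0
    endloop
  endfacet
  facet normal -1.0000 0.0000 0.0000
    outer loop
      vertex 0.0 28.0 7.0
      vertex 0.0 28.0 0.0
      vertex 0.0 0.0 0.0
    endloop
  endfacet
  facet normal -1.0000 0.0000 0.0000
    outer loop
      vertex 0.0 0.0 7.0
      vertex 0.0 28.0 7.0
      vertex 0.0 0.0 0.0
    endloop
  endfacet
  facet normal 1.0000 0.0000 0.0000
    outer loop
      vertex 22.0 0.0 0.0
      vertex 22.0 28.0 0.0
      vertex 22.0 28.0 7.0
    endloop
  endfacet
  facet normal 1.0000 0.0000 0.0000
    outer loop
      vertex 22.0 0.0 0.0
      vertex 22.0 28.0 7.0
      vertex 22.0 0.0 7.0
    endloop
  endfacet
endsolid part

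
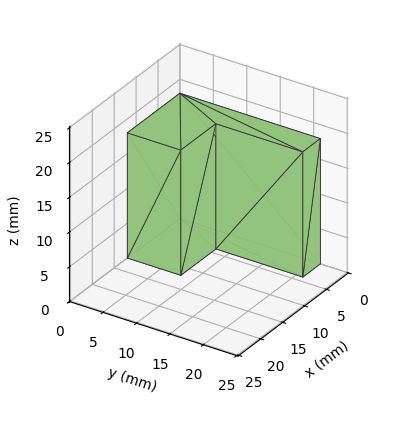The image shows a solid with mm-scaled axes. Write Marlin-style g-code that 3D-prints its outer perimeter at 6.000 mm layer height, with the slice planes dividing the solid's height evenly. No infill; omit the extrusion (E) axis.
Reading the render: the shape is an L-shaped prism: outer 12 × 21 mm, arm thicknesses ≈ 8 mm (horizontal) and 4 mm (vertical), extruded 18 mm in z (dimensions read to the nearest mm from the axis ticks). For the g-code, the solid's height is divided into equal slices at the stated Δz and each level perimeter traced with G1 moves after a G0 lift.

; perimeter-only toolpath
G21 ; units = mm
G90 ; absolute positioning
G28 ; home
; layer 1
G0 Z6.000
G0 X0.000 Y0.000
G1 X12.000 Y0.000
G1 X12.000 Y8.000
G1 X4.000 Y8.000
G1 X4.000 Y21.000
G1 X0.000 Y21.000
G1 X0.000 Y0.000
; layer 2
G0 Z12.000
G0 X0.000 Y0.000
G1 X12.000 Y0.000
G1 X12.000 Y8.000
G1 X4.000 Y8.000
G1 X4.000 Y21.000
G1 X0.000 Y21.000
G1 X0.000 Y0.000
; layer 3
G0 Z18.000
G0 X0.000 Y0.000
G1 X12.000 Y0.000
G1 X12.000 Y8.000
G1 X4.000 Y8.000
G1 X4.000 Y21.000
G1 X0.000 Y21.000
G1 X0.000 Y0.000
M2 ; end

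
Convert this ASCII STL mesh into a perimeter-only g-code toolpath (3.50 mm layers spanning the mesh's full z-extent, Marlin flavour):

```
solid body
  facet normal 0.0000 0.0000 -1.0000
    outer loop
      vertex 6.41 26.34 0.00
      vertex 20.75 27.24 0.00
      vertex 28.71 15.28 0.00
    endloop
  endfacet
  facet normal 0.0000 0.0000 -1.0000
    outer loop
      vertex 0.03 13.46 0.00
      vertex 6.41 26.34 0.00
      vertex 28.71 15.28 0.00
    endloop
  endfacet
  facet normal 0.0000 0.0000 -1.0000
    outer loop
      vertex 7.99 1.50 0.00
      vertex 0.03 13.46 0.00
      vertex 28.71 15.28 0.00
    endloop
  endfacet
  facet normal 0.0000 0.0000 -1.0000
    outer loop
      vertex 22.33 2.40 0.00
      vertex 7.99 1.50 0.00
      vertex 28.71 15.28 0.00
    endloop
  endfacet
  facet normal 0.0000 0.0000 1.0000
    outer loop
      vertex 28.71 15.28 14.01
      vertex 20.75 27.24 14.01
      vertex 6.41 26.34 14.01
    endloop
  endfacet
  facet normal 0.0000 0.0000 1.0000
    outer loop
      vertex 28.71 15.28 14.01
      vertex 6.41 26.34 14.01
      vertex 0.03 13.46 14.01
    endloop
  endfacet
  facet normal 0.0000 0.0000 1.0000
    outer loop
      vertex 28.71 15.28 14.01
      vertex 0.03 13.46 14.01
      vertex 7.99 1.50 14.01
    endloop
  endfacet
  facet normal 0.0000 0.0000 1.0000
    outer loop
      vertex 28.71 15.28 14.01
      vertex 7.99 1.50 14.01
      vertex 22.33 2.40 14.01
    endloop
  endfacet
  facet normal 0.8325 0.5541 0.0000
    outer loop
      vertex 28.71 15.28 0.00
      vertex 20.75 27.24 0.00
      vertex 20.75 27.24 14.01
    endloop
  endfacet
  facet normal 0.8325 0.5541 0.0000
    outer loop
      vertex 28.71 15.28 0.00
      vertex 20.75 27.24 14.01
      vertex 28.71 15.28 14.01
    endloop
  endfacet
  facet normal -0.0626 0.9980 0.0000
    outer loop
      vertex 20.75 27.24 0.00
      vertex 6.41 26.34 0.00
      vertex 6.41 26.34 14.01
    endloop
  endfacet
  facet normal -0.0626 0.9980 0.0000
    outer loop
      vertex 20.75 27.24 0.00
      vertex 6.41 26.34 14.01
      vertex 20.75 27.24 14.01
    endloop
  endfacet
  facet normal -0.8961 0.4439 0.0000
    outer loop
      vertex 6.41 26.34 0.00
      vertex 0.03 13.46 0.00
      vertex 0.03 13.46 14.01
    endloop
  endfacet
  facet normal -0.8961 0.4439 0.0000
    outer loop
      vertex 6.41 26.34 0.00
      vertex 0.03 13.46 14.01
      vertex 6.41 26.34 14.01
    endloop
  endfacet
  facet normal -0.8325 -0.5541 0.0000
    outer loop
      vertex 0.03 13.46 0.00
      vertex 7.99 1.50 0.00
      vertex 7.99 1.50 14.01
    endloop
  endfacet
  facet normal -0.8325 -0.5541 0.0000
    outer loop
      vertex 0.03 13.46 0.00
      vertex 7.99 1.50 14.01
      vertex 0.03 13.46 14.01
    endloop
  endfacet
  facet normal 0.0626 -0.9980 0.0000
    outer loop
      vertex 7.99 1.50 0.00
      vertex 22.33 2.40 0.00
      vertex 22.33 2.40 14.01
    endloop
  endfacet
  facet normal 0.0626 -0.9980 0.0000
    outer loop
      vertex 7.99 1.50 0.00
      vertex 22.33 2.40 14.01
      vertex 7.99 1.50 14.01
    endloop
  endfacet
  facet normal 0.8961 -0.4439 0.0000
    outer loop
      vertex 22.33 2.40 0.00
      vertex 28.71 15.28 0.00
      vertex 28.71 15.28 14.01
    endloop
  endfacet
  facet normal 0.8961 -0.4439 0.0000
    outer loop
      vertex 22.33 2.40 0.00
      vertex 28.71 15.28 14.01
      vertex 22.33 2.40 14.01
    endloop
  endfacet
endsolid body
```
; perimeter-only toolpath
G21 ; units = mm
G90 ; absolute positioning
G28 ; home
; layer 1
G0 Z3.50
G0 X28.71 Y15.28
G1 X20.75 Y27.24
G1 X6.41 Y26.34
G1 X0.03 Y13.46
G1 X7.99 Y1.50
G1 X22.33 Y2.40
G1 X28.71 Y15.28
; layer 2
G0 Z7.00
G0 X28.71 Y15.28
G1 X20.75 Y27.24
G1 X6.41 Y26.34
G1 X0.03 Y13.46
G1 X7.99 Y1.50
G1 X22.33 Y2.40
G1 X28.71 Y15.28
; layer 3
G0 Z10.51
G0 X28.71 Y15.28
G1 X20.75 Y27.24
G1 X6.41 Y26.34
G1 X0.03 Y13.46
G1 X7.99 Y1.50
G1 X22.33 Y2.40
G1 X28.71 Y15.28
; layer 4
G0 Z14.01
G0 X28.71 Y15.28
G1 X20.75 Y27.24
G1 X6.41 Y26.34
G1 X0.03 Y13.46
G1 X7.99 Y1.50
G1 X22.33 Y2.40
G1 X28.71 Y15.28
M2 ; end

The solid is a regular 6-sided prism (a cylinder approximated with 6 flat sides), circumscribed radius ≈ 14.4 mm, height ≈ 14 mm. Slicing at Δz = 3.50 mm — 4 equal slices spanning the solid's height, so layer i sits at z = i·h/4 — gives 4 non-empty perimeters. Each is a 6-segment closed polygon; G0 lifts to the layer z and rapids to the start vertex, then G1 traces the edges.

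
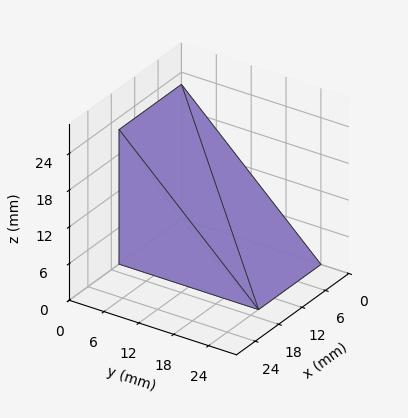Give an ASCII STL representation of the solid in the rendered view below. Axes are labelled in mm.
Reading the render: the shape is a wedge (ramp): 16 × 24 mm base, rising to 22 mm along the y=0 edge and sloping linearly to z=0 at y=24 (dimensions read to the nearest mm from the axis ticks). For the STL, each face is triangulated and given an outward normal.

solid part
  facet normal 0.0000 0.0000 -1.0000
    outer loop
      vertex 16.000 24.000 0.000
      vertex 16.000 0.000 0.000
      vertex 0.000 0.000 0.000
    endloop
  endfacet
  facet normal 0.0000 0.0000 -1.0000
    outer loop
      vertex 0.000 24.000 0.000
      vertex 16.000 24.000 0.000
      vertex 0.000 0.000 0.000
    endloop
  endfacet
  facet normal 0.0000 -1.0000 0.0000
    outer loop
      vertex 0.000 0.000 0.000
      vertex 16.000 0.000 0.000
      vertex 16.000 0.000 22.000
    endloop
  endfacet
  facet normal 0.0000 -1.0000 0.0000
    outer loop
      vertex 0.000 0.000 0.000
      vertex 16.000 0.000 22.000
      vertex 0.000 0.000 22.000
    endloop
  endfacet
  facet normal 0.0000 0.6757 0.7372
    outer loop
      vertex 0.000 0.000 22.000
      vertex 16.000 0.000 22.000
      vertex 16.000 24.000 0.000
    endloop
  endfacet
  facet normal 0.0000 0.6757 0.7372
    outer loop
      vertex 0.000 0.000 22.000
      vertex 16.000 24.000 0.000
      vertex 0.000 24.000 0.000
    endloop
  endfacet
  facet normal -1.0000 0.0000 0.0000
    outer loop
      vertex 0.000 0.000 22.000
      vertex 0.000 24.000 0.000
      vertex 0.000 0.000 0.000
    endloop
  endfacet
  facet normal 1.0000 0.0000 0.0000
    outer loop
      vertex 16.000 0.000 0.000
      vertex 16.000 24.000 0.000
      vertex 16.000 0.000 22.000
    endloop
  endfacet
endsolid part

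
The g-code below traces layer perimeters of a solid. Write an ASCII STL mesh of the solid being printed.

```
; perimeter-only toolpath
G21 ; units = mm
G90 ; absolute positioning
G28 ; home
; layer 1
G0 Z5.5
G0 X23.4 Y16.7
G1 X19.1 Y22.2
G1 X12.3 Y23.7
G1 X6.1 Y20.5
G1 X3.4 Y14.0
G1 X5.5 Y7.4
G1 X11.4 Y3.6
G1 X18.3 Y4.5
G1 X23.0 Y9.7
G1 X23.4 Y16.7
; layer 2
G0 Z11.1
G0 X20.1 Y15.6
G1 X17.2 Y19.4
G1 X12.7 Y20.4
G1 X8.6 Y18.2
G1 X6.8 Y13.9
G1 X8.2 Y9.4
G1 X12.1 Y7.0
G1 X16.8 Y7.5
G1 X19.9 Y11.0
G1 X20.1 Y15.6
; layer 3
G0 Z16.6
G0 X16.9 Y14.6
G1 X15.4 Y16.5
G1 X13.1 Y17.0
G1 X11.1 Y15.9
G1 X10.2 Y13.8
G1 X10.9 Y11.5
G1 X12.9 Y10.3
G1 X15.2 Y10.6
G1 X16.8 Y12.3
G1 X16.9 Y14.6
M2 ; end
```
solid part
  facet normal 0.0000 0.0000 -1.0000
    outer loop
      vertex 11.8 27.1 0.0
      vertex 20.9 25.1 0.0
      vertex 26.6 17.7 0.0
    endloop
  endfacet
  facet normal 0.0000 0.0000 -1.0000
    outer loop
      vertex 3.6 22.8 0.0
      vertex 11.8 27.1 0.0
      vertex 26.6 17.7 0.0
    endloop
  endfacet
  facet normal 0.0000 0.0000 -1.0000
    outer loop
      vertex 0.0 14.2 0.0
      vertex 3.6 22.8 0.0
      vertex 26.6 17.7 0.0
    endloop
  endfacet
  facet normal 0.0000 0.0000 -1.0000
    outer loop
      vertex 2.8 5.3 0.0
      vertex 0.0 14.2 0.0
      vertex 26.6 17.7 0.0
    endloop
  endfacet
  facet normal 0.0000 0.0000 -1.0000
    outer loop
      vertex 10.7 0.3 0.0
      vertex 2.8 5.3 0.0
      vertex 26.6 17.7 0.0
    endloop
  endfacet
  facet normal 0.0000 0.0000 -1.0000
    outer loop
      vertex 19.9 1.5 0.0
      vertex 10.7 0.3 0.0
      vertex 26.6 17.7 0.0
    endloop
  endfacet
  facet normal 0.0000 0.0000 -1.0000
    outer loop
      vertex 26.2 8.4 0.0
      vertex 19.9 1.5 0.0
      vertex 26.6 17.7 0.0
    endloop
  endfacet
  facet normal 0.6863 0.5286 0.4995
    outer loop
      vertex 26.6 17.7 0.0
      vertex 20.9 25.1 0.0
      vertex 13.6 13.6 22.2
    endloop
  endfacet
  facet normal 0.1860 0.8461 0.4995
    outer loop
      vertex 20.9 25.1 0.0
      vertex 11.8 27.1 0.0
      vertex 13.6 13.6 22.2
    endloop
  endfacet
  facet normal -0.4024 0.7673 0.4993
    outer loop
      vertex 11.8 27.1 0.0
      vertex 3.6 22.8 0.0
      vertex 13.6 13.6 22.2
    endloop
  endfacet
  facet normal -0.7995 0.3347 0.4988
    outer loop
      vertex 3.6 22.8 0.0
      vertex 0.0 14.2 0.0
      vertex 13.6 13.6 22.2
    endloop
  endfacet
  facet normal -0.8265 -0.2600 0.4993
    outer loop
      vertex 0.0 14.2 0.0
      vertex 2.8 5.3 0.0
      vertex 13.6 13.6 22.2
    endloop
  endfacet
  facet normal -0.4634 -0.7322 0.4992
    outer loop
      vertex 2.8 5.3 0.0
      vertex 10.7 0.3 0.0
      vertex 13.6 13.6 22.2
    endloop
  endfacet
  facet normal 0.1120 -0.8588 0.4999
    outer loop
      vertex 10.7 0.3 0.0
      vertex 19.9 1.5 0.0
      vertex 13.6 13.6 22.2
    endloop
  endfacet
  facet normal 0.6396 -0.5840 0.4998
    outer loop
      vertex 19.9 1.5 0.0
      vertex 26.2 8.4 0.0
      vertex 13.6 13.6 22.2
    endloop
  endfacet
  facet normal 0.8653 -0.0372 0.4998
    outer loop
      vertex 26.2 8.4 0.0
      vertex 26.6 17.7 0.0
      vertex 13.6 13.6 22.2
    endloop
  endfacet
endsolid part

The G0 Z moves step by Δz≈5.5 mm. The G1 loops shrink linearly with z, so the solid tapers from its base footprint up to z≈22.2. Closing with a flat bottom cap and the tapered top and triangulating gives 16 facets — a regular 9-sided pyramid, base circumscribed radius ≈ 13.6 mm, apex at z ≈ 22.2 mm.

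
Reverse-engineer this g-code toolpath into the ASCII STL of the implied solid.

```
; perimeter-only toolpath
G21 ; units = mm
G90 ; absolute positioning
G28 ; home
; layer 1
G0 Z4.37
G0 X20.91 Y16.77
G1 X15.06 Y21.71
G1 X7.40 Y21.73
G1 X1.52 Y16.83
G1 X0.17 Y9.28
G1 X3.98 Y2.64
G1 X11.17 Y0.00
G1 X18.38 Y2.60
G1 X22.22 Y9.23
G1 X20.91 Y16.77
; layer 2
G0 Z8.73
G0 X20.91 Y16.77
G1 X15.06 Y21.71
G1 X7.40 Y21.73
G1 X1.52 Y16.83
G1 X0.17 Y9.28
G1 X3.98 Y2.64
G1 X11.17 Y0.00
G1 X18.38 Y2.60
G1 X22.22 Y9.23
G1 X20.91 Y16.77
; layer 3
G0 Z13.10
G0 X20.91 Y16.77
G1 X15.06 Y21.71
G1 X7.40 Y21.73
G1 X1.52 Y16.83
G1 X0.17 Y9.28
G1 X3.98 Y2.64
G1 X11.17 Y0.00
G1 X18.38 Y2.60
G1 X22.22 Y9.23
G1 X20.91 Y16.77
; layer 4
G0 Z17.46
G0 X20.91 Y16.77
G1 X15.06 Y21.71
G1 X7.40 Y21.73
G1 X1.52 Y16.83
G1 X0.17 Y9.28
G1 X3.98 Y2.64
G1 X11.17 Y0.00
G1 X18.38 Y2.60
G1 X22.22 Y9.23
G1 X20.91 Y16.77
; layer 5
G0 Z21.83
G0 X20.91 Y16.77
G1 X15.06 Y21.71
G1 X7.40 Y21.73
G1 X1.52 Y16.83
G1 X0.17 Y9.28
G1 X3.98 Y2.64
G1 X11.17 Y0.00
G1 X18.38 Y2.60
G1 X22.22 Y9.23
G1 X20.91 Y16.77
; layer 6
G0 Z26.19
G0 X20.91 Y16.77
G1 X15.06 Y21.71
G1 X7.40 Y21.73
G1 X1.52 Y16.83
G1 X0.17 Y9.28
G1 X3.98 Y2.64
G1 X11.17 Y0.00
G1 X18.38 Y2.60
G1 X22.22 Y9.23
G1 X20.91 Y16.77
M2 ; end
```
solid part
  facet normal 0.0000 0.0000 -1.0000
    outer loop
      vertex 7.40 21.73 0.00
      vertex 15.06 21.71 0.00
      vertex 20.91 16.77 0.00
    endloop
  endfacet
  facet normal 0.0000 0.0000 -1.0000
    outer loop
      vertex 1.52 16.83 0.00
      vertex 7.40 21.73 0.00
      vertex 20.91 16.77 0.00
    endloop
  endfacet
  facet normal 0.0000 0.0000 -1.0000
    outer loop
      vertex 0.17 9.28 0.00
      vertex 1.52 16.83 0.00
      vertex 20.91 16.77 0.00
    endloop
  endfacet
  facet normal 0.0000 0.0000 -1.0000
    outer loop
      vertex 3.98 2.64 0.00
      vertex 0.17 9.28 0.00
      vertex 20.91 16.77 0.00
    endloop
  endfacet
  facet normal 0.0000 0.0000 -1.0000
    outer loop
      vertex 11.17 0.00 0.00
      vertex 3.98 2.64 0.00
      vertex 20.91 16.77 0.00
    endloop
  endfacet
  facet normal 0.0000 0.0000 -1.0000
    outer loop
      vertex 18.38 2.60 0.00
      vertex 11.17 0.00 0.00
      vertex 20.91 16.77 0.00
    endloop
  endfacet
  facet normal 0.0000 0.0000 -1.0000
    outer loop
      vertex 22.22 9.23 0.00
      vertex 18.38 2.60 0.00
      vertex 20.91 16.77 0.00
    endloop
  endfacet
  facet normal 0.0000 0.0000 1.0000
    outer loop
      vertex 20.91 16.77 26.19
      vertex 15.06 21.71 26.19
      vertex 7.40 21.73 26.19
    endloop
  endfacet
  facet normal 0.0000 0.0000 1.0000
    outer loop
      vertex 20.91 16.77 26.19
      vertex 7.40 21.73 26.19
      vertex 1.52 16.83 26.19
    endloop
  endfacet
  facet normal 0.0000 0.0000 1.0000
    outer loop
      vertex 20.91 16.77 26.19
      vertex 1.52 16.83 26.19
      vertex 0.17 9.28 26.19
    endloop
  endfacet
  facet normal 0.0000 0.0000 1.0000
    outer loop
      vertex 20.91 16.77 26.19
      vertex 0.17 9.28 26.19
      vertex 3.98 2.64 26.19
    endloop
  endfacet
  facet normal 0.0000 0.0000 1.0000
    outer loop
      vertex 20.91 16.77 26.19
      vertex 3.98 2.64 26.19
      vertex 11.17 0.00 26.19
    endloop
  endfacet
  facet normal 0.0000 0.0000 1.0000
    outer loop
      vertex 20.91 16.77 26.19
      vertex 11.17 0.00 26.19
      vertex 18.38 2.60 26.19
    endloop
  endfacet
  facet normal 0.0000 0.0000 1.0000
    outer loop
      vertex 20.91 16.77 26.19
      vertex 18.38 2.60 26.19
      vertex 22.22 9.23 26.19
    endloop
  endfacet
  facet normal 0.6452 0.7640 0.0000
    outer loop
      vertex 20.91 16.77 0.00
      vertex 15.06 21.71 0.00
      vertex 15.06 21.71 26.19
    endloop
  endfacet
  facet normal 0.6452 0.7640 0.0000
    outer loop
      vertex 20.91 16.77 0.00
      vertex 15.06 21.71 26.19
      vertex 20.91 16.77 26.19
    endloop
  endfacet
  facet normal 0.0026 1.0000 0.0000
    outer loop
      vertex 15.06 21.71 0.00
      vertex 7.40 21.73 0.00
      vertex 7.40 21.73 26.19
    endloop
  endfacet
  facet normal 0.0026 1.0000 0.0000
    outer loop
      vertex 15.06 21.71 0.00
      vertex 7.40 21.73 26.19
      vertex 15.06 21.71 26.19
    endloop
  endfacet
  facet normal -0.6402 0.7682 0.0000
    outer loop
      vertex 7.40 21.73 0.00
      vertex 1.52 16.83 0.00
      vertex 1.52 16.83 26.19
    endloop
  endfacet
  facet normal -0.6402 0.7682 0.0000
    outer loop
      vertex 7.40 21.73 0.00
      vertex 1.52 16.83 26.19
      vertex 7.40 21.73 26.19
    endloop
  endfacet
  facet normal -0.9844 0.1760 0.0000
    outer loop
      vertex 1.52 16.83 0.00
      vertex 0.17 9.28 0.00
      vertex 0.17 9.28 26.19
    endloop
  endfacet
  facet normal -0.9844 0.1760 0.0000
    outer loop
      vertex 1.52 16.83 0.00
      vertex 0.17 9.28 26.19
      vertex 1.52 16.83 26.19
    endloop
  endfacet
  facet normal -0.8674 -0.4977 0.0000
    outer loop
      vertex 0.17 9.28 0.00
      vertex 3.98 2.64 0.00
      vertex 3.98 2.64 26.19
    endloop
  endfacet
  facet normal -0.8674 -0.4977 0.0000
    outer loop
      vertex 0.17 9.28 0.00
      vertex 3.98 2.64 26.19
      vertex 0.17 9.28 26.19
    endloop
  endfacet
  facet normal -0.3447 -0.9387 0.0000
    outer loop
      vertex 3.98 2.64 0.00
      vertex 11.17 0.00 0.00
      vertex 11.17 0.00 26.19
    endloop
  endfacet
  facet normal -0.3447 -0.9387 0.0000
    outer loop
      vertex 3.98 2.64 0.00
      vertex 11.17 0.00 26.19
      vertex 3.98 2.64 26.19
    endloop
  endfacet
  facet normal 0.3392 -0.9407 0.0000
    outer loop
      vertex 11.17 0.00 0.00
      vertex 18.38 2.60 0.00
      vertex 18.38 2.60 26.19
    endloop
  endfacet
  facet normal 0.3392 -0.9407 0.0000
    outer loop
      vertex 11.17 0.00 0.00
      vertex 18.38 2.60 26.19
      vertex 11.17 0.00 26.19
    endloop
  endfacet
  facet normal 0.8653 -0.5012 0.0000
    outer loop
      vertex 18.38 2.60 0.00
      vertex 22.22 9.23 0.00
      vertex 22.22 9.23 26.19
    endloop
  endfacet
  facet normal 0.8653 -0.5012 0.0000
    outer loop
      vertex 18.38 2.60 0.00
      vertex 22.22 9.23 26.19
      vertex 18.38 2.60 26.19
    endloop
  endfacet
  facet normal 0.9852 0.1712 0.0000
    outer loop
      vertex 22.22 9.23 0.00
      vertex 20.91 16.77 0.00
      vertex 20.91 16.77 26.19
    endloop
  endfacet
  facet normal 0.9852 0.1712 0.0000
    outer loop
      vertex 22.22 9.23 0.00
      vertex 20.91 16.77 26.19
      vertex 22.22 9.23 26.19
    endloop
  endfacet
endsolid part

The G0 Z moves step by Δz≈4.37 mm. Every layer's G1 loop is the same polygon, so the solid is a straight extrusion of it from z=0 to z≈26.2. Closing with flat bottom and top caps and triangulating gives 32 facets — a regular 9-sided prism (a cylinder approximated with 9 flat sides), circumscribed radius ≈ 11.2 mm, height ≈ 26.2 mm.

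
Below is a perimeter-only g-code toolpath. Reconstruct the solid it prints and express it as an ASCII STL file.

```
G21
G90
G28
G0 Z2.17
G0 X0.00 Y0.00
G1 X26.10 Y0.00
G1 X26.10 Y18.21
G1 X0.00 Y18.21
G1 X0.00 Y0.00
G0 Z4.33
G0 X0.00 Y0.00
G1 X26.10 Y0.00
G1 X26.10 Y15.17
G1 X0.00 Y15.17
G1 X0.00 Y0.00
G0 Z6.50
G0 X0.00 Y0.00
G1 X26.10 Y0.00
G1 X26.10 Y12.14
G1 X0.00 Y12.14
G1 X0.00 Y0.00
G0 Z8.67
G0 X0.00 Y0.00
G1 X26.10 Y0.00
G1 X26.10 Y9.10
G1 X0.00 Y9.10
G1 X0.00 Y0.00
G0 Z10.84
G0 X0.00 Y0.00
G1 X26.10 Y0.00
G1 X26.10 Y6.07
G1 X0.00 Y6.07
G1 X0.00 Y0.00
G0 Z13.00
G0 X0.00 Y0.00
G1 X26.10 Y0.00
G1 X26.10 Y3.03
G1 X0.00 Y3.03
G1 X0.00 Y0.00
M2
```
solid part
  facet normal 0.0000 0.0000 -1.0000
    outer loop
      vertex 26.10 21.24 0.00
      vertex 26.10 0.00 0.00
      vertex 0.00 0.00 0.00
    endloop
  endfacet
  facet normal 0.0000 0.0000 -1.0000
    outer loop
      vertex 0.00 21.24 0.00
      vertex 26.10 21.24 0.00
      vertex 0.00 0.00 0.00
    endloop
  endfacet
  facet normal 0.0000 -1.0000 0.0000
    outer loop
      vertex 0.00 0.00 0.00
      vertex 26.10 0.00 0.00
      vertex 26.10 0.00 15.17
    endloop
  endfacet
  facet normal 0.0000 -1.0000 0.0000
    outer loop
      vertex 0.00 0.00 0.00
      vertex 26.10 0.00 15.17
      vertex 0.00 0.00 15.17
    endloop
  endfacet
  facet normal 0.0000 0.5812 0.8138
    outer loop
      vertex 0.00 0.00 15.17
      vertex 26.10 0.00 15.17
      vertex 26.10 21.24 0.00
    endloop
  endfacet
  facet normal 0.0000 0.5812 0.8138
    outer loop
      vertex 0.00 0.00 15.17
      vertex 26.10 21.24 0.00
      vertex 0.00 21.24 0.00
    endloop
  endfacet
  facet normal -1.0000 0.0000 0.0000
    outer loop
      vertex 0.00 0.00 15.17
      vertex 0.00 21.24 0.00
      vertex 0.00 0.00 0.00
    endloop
  endfacet
  facet normal 1.0000 0.0000 0.0000
    outer loop
      vertex 26.10 0.00 0.00
      vertex 26.10 21.24 0.00
      vertex 26.10 0.00 15.17
    endloop
  endfacet
endsolid part

The G0 Z moves step by Δz≈2.17 mm. The G1 loops shrink linearly with z, so the solid tapers from its base footprint up to z≈15.2. Closing with a flat bottom cap and the tapered top and triangulating gives 8 facets — a wedge (ramp): 26.1 × 21.2 mm base, rising to 15.2 mm along the y=0 edge and sloping linearly to z=0 at y=21.2.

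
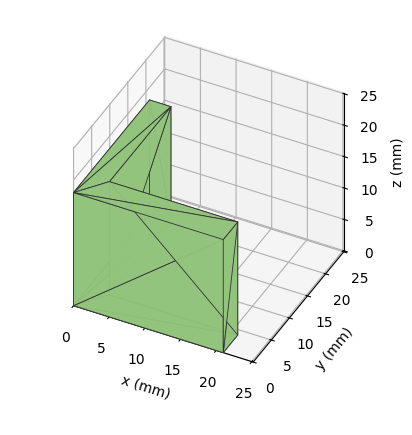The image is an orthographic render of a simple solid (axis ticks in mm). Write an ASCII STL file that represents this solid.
Reading the render: the shape is an L-shaped prism: outer 21 × 21 mm, arm thicknesses ≈ 4 mm (horizontal) and 3 mm (vertical), extruded 18 mm in z (dimensions read to the nearest mm from the axis ticks). For the STL, each face is triangulated and given an outward normal.

solid part
  facet normal 0.0000 0.0000 -1.0000
    outer loop
      vertex 21.0 4.0 0.0
      vertex 21.0 0.0 0.0
      vertex 0.0 0.0 0.0
    endloop
  endfacet
  facet normal 0.0000 0.0000 -1.0000
    outer loop
      vertex 3.0 4.0 0.0
      vertex 21.0 4.0 0.0
      vertex 0.0 0.0 0.0
    endloop
  endfacet
  facet normal 0.0000 0.0000 -1.0000
    outer loop
      vertex 3.0 21.0 0.0
      vertex 3.0 4.0 0.0
      vertex 0.0 0.0 0.0
    endloop
  endfacet
  facet normal 0.0000 0.0000 -1.0000
    outer loop
      vertex 0.0 21.0 0.0
      vertex 3.0 21.0 0.0
      vertex 0.0 0.0 0.0
    endloop
  endfacet
  facet normal 0.0000 0.0000 1.0000
    outer loop
      vertex 0.0 0.0 18.0
      vertex 21.0 0.0 18.0
      vertex 21.0 4.0 18.0
    endloop
  endfacet
  facet normal 0.0000 0.0000 1.0000
    outer loop
      vertex 0.0 0.0 18.0
      vertex 21.0 4.0 18.0
      vertex 3.0 4.0 18.0
    endloop
  endfacet
  facet normal 0.0000 0.0000 1.0000
    outer loop
      vertex 0.0 0.0 18.0
      vertex 3.0 4.0 18.0
      vertex 3.0 21.0 18.0
    endloop
  endfacet
  facet normal 0.0000 0.0000 1.0000
    outer loop
      vertex 0.0 0.0 18.0
      vertex 3.0 21.0 18.0
      vertex 0.0 21.0 18.0
    endloop
  endfacet
  facet normal 0.0000 -1.0000 0.0000
    outer loop
      vertex 0.0 0.0 0.0
      vertex 21.0 0.0 0.0
      vertex 21.0 0.0 18.0
    endloop
  endfacet
  facet normal 0.0000 -1.0000 0.0000
    outer loop
      vertex 0.0 0.0 0.0
      vertex 21.0 0.0 18.0
      vertex 0.0 0.0 18.0
    endloop
  endfacet
  facet normal 1.0000 0.0000 0.0000
    outer loop
      vertex 21.0 0.0 0.0
      vertex 21.0 4.0 0.0
      vertex 21.0 4.0 18.0
    endloop
  endfacet
  facet normal 1.0000 0.0000 0.0000
    outer loop
      vertex 21.0 0.0 0.0
      vertex 21.0 4.0 18.0
      vertex 21.0 0.0 18.0
    endloop
  endfacet
  facet normal 0.0000 1.0000 0.0000
    outer loop
      vertex 21.0 4.0 0.0
      vertex 3.0 4.0 0.0
      vertex 3.0 4.0 18.0
    endloop
  endfacet
  facet normal 0.0000 1.0000 0.0000
    outer loop
      vertex 21.0 4.0 0.0
      vertex 3.0 4.0 18.0
      vertex 21.0 4.0 18.0
    endloop
  endfacet
  facet normal 1.0000 0.0000 0.0000
    outer loop
      vertex 3.0 4.0 0.0
      vertex 3.0 21.0 0.0
      vertex 3.0 21.0 18.0
    endloop
  endfacet
  facet normal 1.0000 0.0000 0.0000
    outer loop
      vertex 3.0 4.0 0.0
      vertex 3.0 21.0 18.0
      vertex 3.0 4.0 18.0
    endloop
  endfacet
  facet normal 0.0000 1.0000 0.0000
    outer loop
      vertex 3.0 21.0 0.0
      vertex 0.0 21.0 0.0
      vertex 0.0 21.0 18.0
    endloop
  endfacet
  facet normal 0.0000 1.0000 0.0000
    outer loop
      vertex 3.0 21.0 0.0
      vertex 0.0 21.0 18.0
      vertex 3.0 21.0 18.0
    endloop
  endfacet
  facet normal -1.0000 0.0000 0.0000
    outer loop
      vertex 0.0 21.0 0.0
      vertex 0.0 0.0 0.0
      vertex 0.0 0.0 18.0
    endloop
  endfacet
  facet normal -1.0000 0.0000 0.0000
    outer loop
      vertex 0.0 21.0 0.0
      vertex 0.0 0.0 18.0
      vertex 0.0 21.0 18.0
    endloop
  endfacet
endsolid part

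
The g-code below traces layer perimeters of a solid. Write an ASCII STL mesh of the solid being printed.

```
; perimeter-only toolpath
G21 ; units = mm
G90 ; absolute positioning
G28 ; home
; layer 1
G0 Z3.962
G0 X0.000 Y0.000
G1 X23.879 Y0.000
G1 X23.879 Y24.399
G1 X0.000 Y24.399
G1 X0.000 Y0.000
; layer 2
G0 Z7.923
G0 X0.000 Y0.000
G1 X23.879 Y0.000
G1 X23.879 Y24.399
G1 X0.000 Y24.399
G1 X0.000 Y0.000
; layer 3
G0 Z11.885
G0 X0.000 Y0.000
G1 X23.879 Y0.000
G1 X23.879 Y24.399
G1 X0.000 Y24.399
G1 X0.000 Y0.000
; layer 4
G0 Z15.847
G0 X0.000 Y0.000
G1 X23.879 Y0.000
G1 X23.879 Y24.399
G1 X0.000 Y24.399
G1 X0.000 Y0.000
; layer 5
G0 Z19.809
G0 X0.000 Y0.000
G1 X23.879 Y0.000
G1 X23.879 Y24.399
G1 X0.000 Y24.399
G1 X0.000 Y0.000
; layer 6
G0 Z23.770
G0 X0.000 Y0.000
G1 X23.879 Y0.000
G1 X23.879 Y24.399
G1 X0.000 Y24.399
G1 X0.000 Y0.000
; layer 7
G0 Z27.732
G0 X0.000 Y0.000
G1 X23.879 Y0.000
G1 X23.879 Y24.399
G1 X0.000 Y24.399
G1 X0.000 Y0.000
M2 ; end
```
solid part
  facet normal 0.0000 0.0000 -1.0000
    outer loop
      vertex 23.879 24.399 0.000
      vertex 23.879 0.000 0.000
      vertex 0.000 0.000 0.000
    endloop
  endfacet
  facet normal 0.0000 0.0000 -1.0000
    outer loop
      vertex 0.000 24.399 0.000
      vertex 23.879 24.399 0.000
      vertex 0.000 0.000 0.000
    endloop
  endfacet
  facet normal 0.0000 0.0000 1.0000
    outer loop
      vertex 0.000 0.000 27.732
      vertex 23.879 0.000 27.732
      vertex 23.879 24.399 27.732
    endloop
  endfacet
  facet normal 0.0000 0.0000 1.0000
    outer loop
      vertex 0.000 0.000 27.732
      vertex 23.879 24.399 27.732
      vertex 0.000 24.399 27.732
    endloop
  endfacet
  facet normal 0.0000 -1.0000 0.0000
    outer loop
      vertex 0.000 0.000 0.000
      vertex 23.879 0.000 0.000
      vertex 23.879 0.000 27.732
    endloop
  endfacet
  facet normal 0.0000 -1.0000 0.0000
    outer loop
      vertex 0.000 0.000 0.000
      vertex 23.879 0.000 27.732
      vertex 0.000 0.000 27.732
    endloop
  endfacet
  facet normal 0.0000 1.0000 0.0000
    outer loop
      vertex 23.879 24.399 27.732
      vertex 23.879 24.399 0.000
      vertex 0.000 24.399 0.000
    endloop
  endfacet
  facet normal 0.0000 1.0000 0.0000
    outer loop
      vertex 0.000 24.399 27.732
      vertex 23.879 24.399 27.732
      vertex 0.000 24.399 0.000
    endloop
  endfacet
  facet normal -1.0000 0.0000 0.0000
    outer loop
      vertex 0.000 24.399 27.732
      vertex 0.000 24.399 0.000
      vertex 0.000 0.000 0.000
    endloop
  endfacet
  facet normal -1.0000 0.0000 0.0000
    outer loop
      vertex 0.000 0.000 27.732
      vertex 0.000 24.399 27.732
      vertex 0.000 0.000 0.000
    endloop
  endfacet
  facet normal 1.0000 0.0000 0.0000
    outer loop
      vertex 23.879 0.000 0.000
      vertex 23.879 24.399 0.000
      vertex 23.879 24.399 27.732
    endloop
  endfacet
  facet normal 1.0000 0.0000 0.0000
    outer loop
      vertex 23.879 0.000 0.000
      vertex 23.879 24.399 27.732
      vertex 23.879 0.000 27.732
    endloop
  endfacet
endsolid part

The G0 Z moves step by Δz≈3.962 mm. Every layer's G1 loop is the same polygon, so the solid is a straight extrusion of it from z=0 to z≈27.7. Closing with flat bottom and top caps and triangulating gives 12 facets — a rectangular box, roughly 23.9 × 24.4 mm footprint and 27.7 mm tall.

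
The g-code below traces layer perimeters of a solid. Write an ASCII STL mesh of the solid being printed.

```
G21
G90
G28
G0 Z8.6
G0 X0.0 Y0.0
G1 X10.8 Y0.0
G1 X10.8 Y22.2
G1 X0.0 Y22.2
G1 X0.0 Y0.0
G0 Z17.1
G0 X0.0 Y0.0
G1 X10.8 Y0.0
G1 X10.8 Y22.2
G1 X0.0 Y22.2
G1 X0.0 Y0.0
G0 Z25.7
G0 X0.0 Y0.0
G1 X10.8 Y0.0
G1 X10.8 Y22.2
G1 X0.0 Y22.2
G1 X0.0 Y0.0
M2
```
solid part
  facet normal 0.0000 0.0000 -1.0000
    outer loop
      vertex 10.8 22.2 0.0
      vertex 10.8 0.0 0.0
      vertex 0.0 0.0 0.0
    endloop
  endfacet
  facet normal 0.0000 0.0000 -1.0000
    outer loop
      vertex 0.0 22.2 0.0
      vertex 10.8 22.2 0.0
      vertex 0.0 0.0 0.0
    endloop
  endfacet
  facet normal 0.0000 0.0000 1.0000
    outer loop
      vertex 0.0 0.0 25.7
      vertex 10.8 0.0 25.7
      vertex 10.8 22.2 25.7
    endloop
  endfacet
  facet normal 0.0000 0.0000 1.0000
    outer loop
      vertex 0.0 0.0 25.7
      vertex 10.8 22.2 25.7
      vertex 0.0 22.2 25.7
    endloop
  endfacet
  facet normal 0.0000 -1.0000 0.0000
    outer loop
      vertex 0.0 0.0 0.0
      vertex 10.8 0.0 0.0
      vertex 10.8 0.0 25.7
    endloop
  endfacet
  facet normal 0.0000 -1.0000 0.0000
    outer loop
      vertex 0.0 0.0 0.0
      vertex 10.8 0.0 25.7
      vertex 0.0 0.0 25.7
    endloop
  endfacet
  facet normal 0.0000 1.0000 0.0000
    outer loop
      vertex 10.8 22.2 25.7
      vertex 10.8 22.2 0.0
      vertex 0.0 22.2 0.0
    endloop
  endfacet
  facet normal 0.0000 1.0000 0.0000
    outer loop
      vertex 0.0 22.2 25.7
      vertex 10.8 22.2 25.7
      vertex 0.0 22.2 0.0
    endloop
  endfacet
  facet normal -1.0000 0.0000 0.0000
    outer loop
      vertex 0.0 22.2 25.7
      vertex 0.0 22.2 0.0
      vertex 0.0 0.0 0.0
    endloop
  endfacet
  facet normal -1.0000 0.0000 0.0000
    outer loop
      vertex 0.0 0.0 25.7
      vertex 0.0 22.2 25.7
      vertex 0.0 0.0 0.0
    endloop
  endfacet
  facet normal 1.0000 0.0000 0.0000
    outer loop
      vertex 10.8 0.0 0.0
      vertex 10.8 22.2 0.0
      vertex 10.8 22.2 25.7
    endloop
  endfacet
  facet normal 1.0000 0.0000 0.0000
    outer loop
      vertex 10.8 0.0 0.0
      vertex 10.8 22.2 25.7
      vertex 10.8 0.0 25.7
    endloop
  endfacet
endsolid part

The G0 Z moves step by Δz≈8.6 mm. Every layer's G1 loop is the same polygon, so the solid is a straight extrusion of it from z=0 to z≈25.7. Closing with flat bottom and top caps and triangulating gives 12 facets — a rectangular box, roughly 10.8 × 22.2 mm footprint and 25.7 mm tall.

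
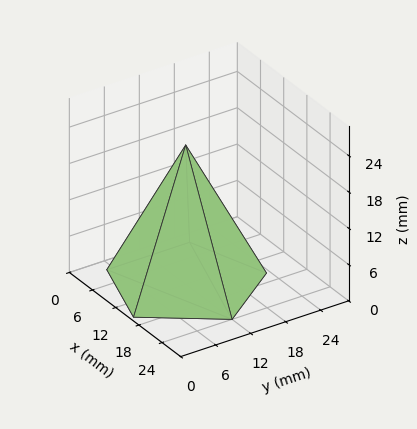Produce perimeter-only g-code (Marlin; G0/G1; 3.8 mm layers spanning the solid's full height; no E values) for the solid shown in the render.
Reading the render: the shape is a regular 5-sided pyramid, base circumscribed radius ≈ 12 mm, apex at z ≈ 23 mm (dimensions read to the nearest mm from the axis ticks). For the g-code, the solid's height is divided into equal slices at the stated Δz and each level perimeter traced with G1 moves after a G0 lift.

; perimeter-only toolpath
G21 ; units = mm
G90 ; absolute positioning
G28 ; home
; layer 1
G0 Z3.8
G0 X22.0 Y12.0
G1 X15.1 Y21.5
G1 X3.9 Y17.9
G1 X3.9 Y6.1
G1 X15.1 Y2.5
G1 X22.0 Y12.0
; layer 2
G0 Z7.7
G0 X20.0 Y12.0
G1 X14.5 Y19.6
G1 X5.5 Y16.7
G1 X5.5 Y7.3
G1 X14.5 Y4.4
G1 X20.0 Y12.0
; layer 3
G0 Z11.5
G0 X18.0 Y12.0
G1 X13.8 Y17.7
G1 X7.2 Y15.6
G1 X7.2 Y8.4
G1 X13.8 Y6.3
G1 X18.0 Y12.0
; layer 4
G0 Z15.3
G0 X16.0 Y12.0
G1 X13.2 Y15.8
G1 X8.8 Y14.4
G1 X8.8 Y9.6
G1 X13.2 Y8.2
G1 X16.0 Y12.0
; layer 5
G0 Z19.2
G0 X14.0 Y12.0
G1 X12.6 Y13.9
G1 X10.4 Y13.2
G1 X10.4 Y10.8
G1 X12.6 Y10.1
G1 X14.0 Y12.0
M2 ; end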